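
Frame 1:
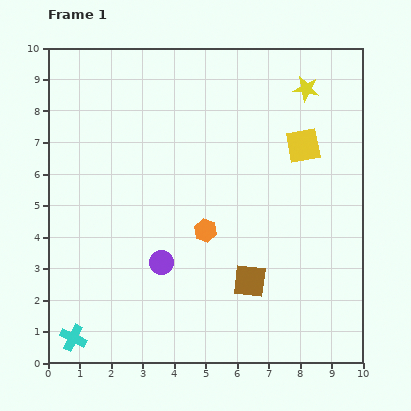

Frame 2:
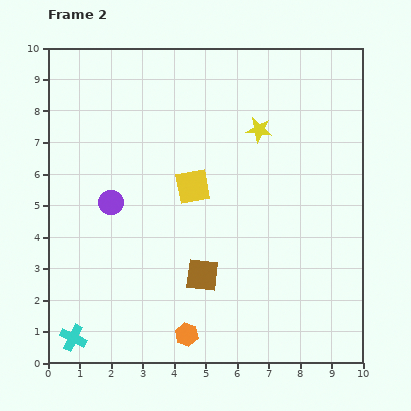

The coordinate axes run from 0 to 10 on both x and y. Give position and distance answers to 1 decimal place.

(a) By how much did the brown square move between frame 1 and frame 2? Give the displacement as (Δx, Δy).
(-1.5, 0.2)

The brown square was at (6.4, 2.6) in frame 1 and (4.9, 2.8) in frame 2.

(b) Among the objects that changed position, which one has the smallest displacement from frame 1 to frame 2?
the brown square

(moved 1.5)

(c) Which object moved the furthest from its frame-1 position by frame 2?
the yellow square

(moved 3.7; next 3.4)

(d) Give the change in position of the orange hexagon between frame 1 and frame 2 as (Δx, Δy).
(-0.6, -3.3)

The orange hexagon was at (5.0, 4.2) in frame 1 and (4.4, 0.9) in frame 2.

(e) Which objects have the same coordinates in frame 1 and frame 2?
the cyan cross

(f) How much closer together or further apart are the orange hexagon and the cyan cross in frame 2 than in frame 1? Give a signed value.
-1.8

Distance in frame 1: 5.4. Distance in frame 2: 3.6.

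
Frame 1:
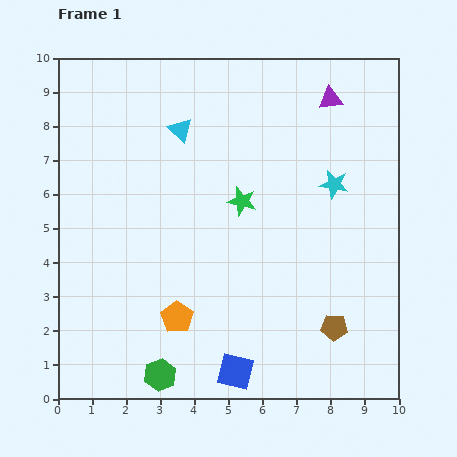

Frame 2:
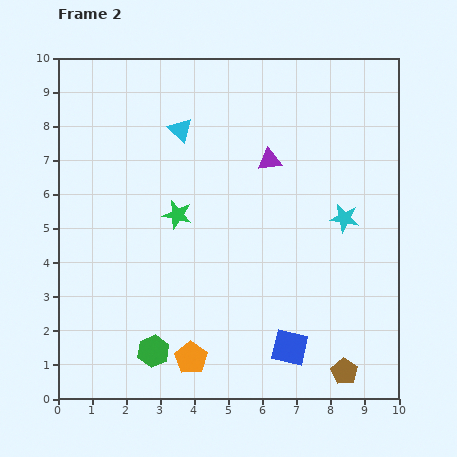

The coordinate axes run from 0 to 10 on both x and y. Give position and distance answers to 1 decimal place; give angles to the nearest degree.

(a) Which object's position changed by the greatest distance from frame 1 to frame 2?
the purple triangle

(moved 2.5; next 1.9)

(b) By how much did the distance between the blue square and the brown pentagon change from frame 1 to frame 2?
-1.5

Distance in frame 1: 3.2. Distance in frame 2: 1.7.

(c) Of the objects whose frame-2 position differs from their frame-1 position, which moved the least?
the green hexagon

(moved 0.7)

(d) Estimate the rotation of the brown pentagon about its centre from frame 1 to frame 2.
25° clockwise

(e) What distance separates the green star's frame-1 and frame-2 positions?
1.9

The green star moved from (5.4, 5.8) to (3.5, 5.4), a distance of √(1.9² + 0.4²) ≈ 1.9.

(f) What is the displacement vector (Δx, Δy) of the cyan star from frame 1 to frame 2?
(0.3, -1.0)

The cyan star was at (8.1, 6.3) in frame 1 and (8.4, 5.3) in frame 2.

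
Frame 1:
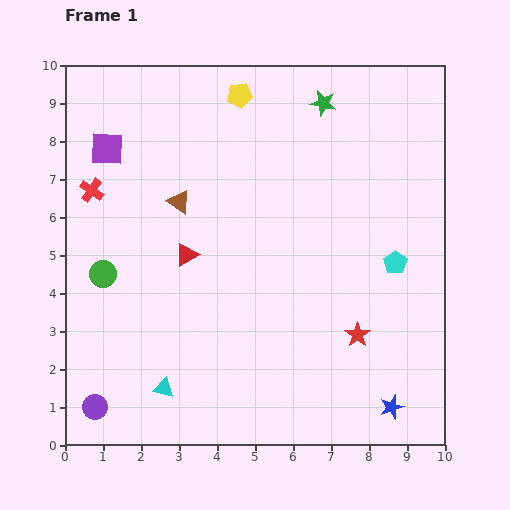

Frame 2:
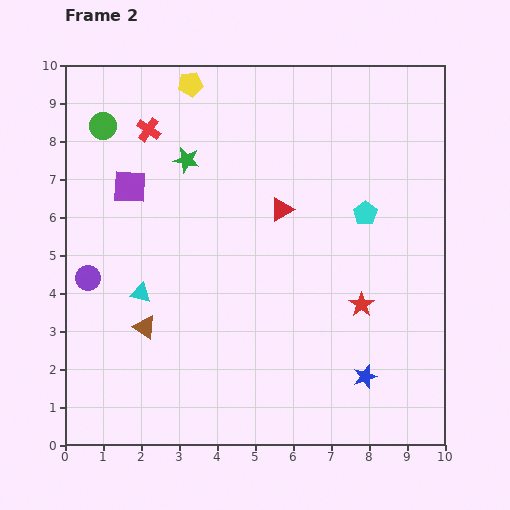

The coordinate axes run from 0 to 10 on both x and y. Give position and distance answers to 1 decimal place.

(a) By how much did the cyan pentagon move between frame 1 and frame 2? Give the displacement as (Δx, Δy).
(-0.8, 1.3)

The cyan pentagon was at (8.7, 4.8) in frame 1 and (7.9, 6.1) in frame 2.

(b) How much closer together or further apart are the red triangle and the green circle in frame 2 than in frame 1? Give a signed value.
+2.9

Distance in frame 1: 2.3. Distance in frame 2: 5.2.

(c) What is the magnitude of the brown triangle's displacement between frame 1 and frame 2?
3.4

The brown triangle moved from (3.0, 6.4) to (2.1, 3.1), a distance of √(0.9² + 3.3²) ≈ 3.4.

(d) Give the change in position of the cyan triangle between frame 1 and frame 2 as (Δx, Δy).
(-0.6, 2.5)

The cyan triangle was at (2.6, 1.5) in frame 1 and (2.0, 4.0) in frame 2.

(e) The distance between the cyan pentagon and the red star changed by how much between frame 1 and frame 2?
+0.3

Distance in frame 1: 2.1. Distance in frame 2: 2.4.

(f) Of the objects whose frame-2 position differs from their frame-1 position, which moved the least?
the red star

(moved 0.8)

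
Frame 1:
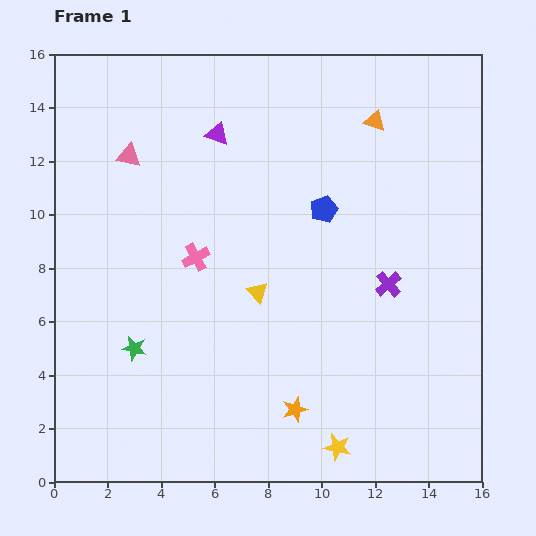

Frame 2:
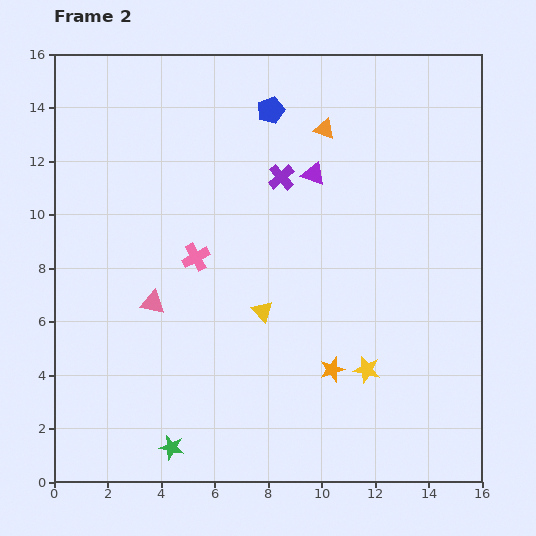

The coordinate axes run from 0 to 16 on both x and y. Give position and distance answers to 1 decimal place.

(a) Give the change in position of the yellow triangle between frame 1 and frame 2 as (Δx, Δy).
(0.2, -0.7)

The yellow triangle was at (7.6, 7.1) in frame 1 and (7.8, 6.4) in frame 2.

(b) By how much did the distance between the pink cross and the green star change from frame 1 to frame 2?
+3.1

Distance in frame 1: 4.1. Distance in frame 2: 7.2.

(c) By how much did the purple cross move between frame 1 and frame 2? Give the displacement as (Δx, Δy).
(-4.0, 4.0)

The purple cross was at (12.5, 7.4) in frame 1 and (8.5, 11.4) in frame 2.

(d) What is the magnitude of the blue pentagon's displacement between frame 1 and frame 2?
4.2

The blue pentagon moved from (10.1, 10.2) to (8.1, 13.9), a distance of √(2.0² + 3.7²) ≈ 4.2.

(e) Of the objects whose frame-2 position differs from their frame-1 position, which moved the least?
the yellow triangle

(moved 0.7)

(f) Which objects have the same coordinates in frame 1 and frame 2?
the pink cross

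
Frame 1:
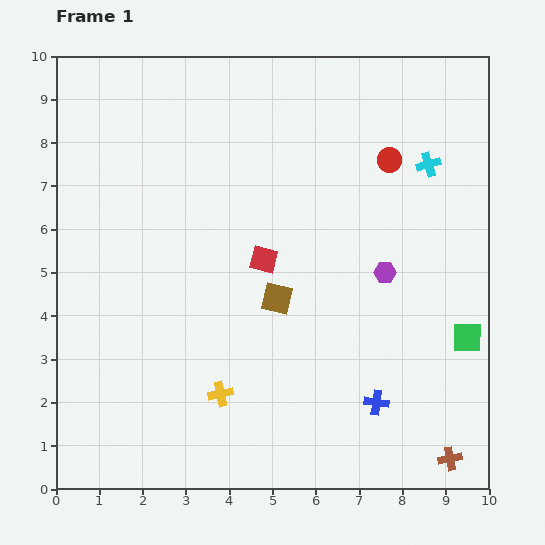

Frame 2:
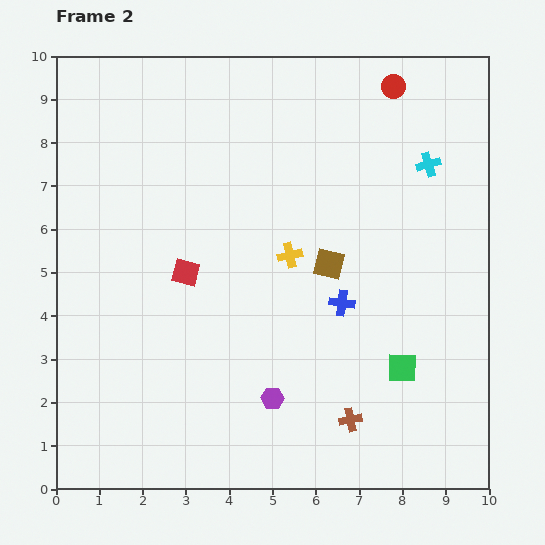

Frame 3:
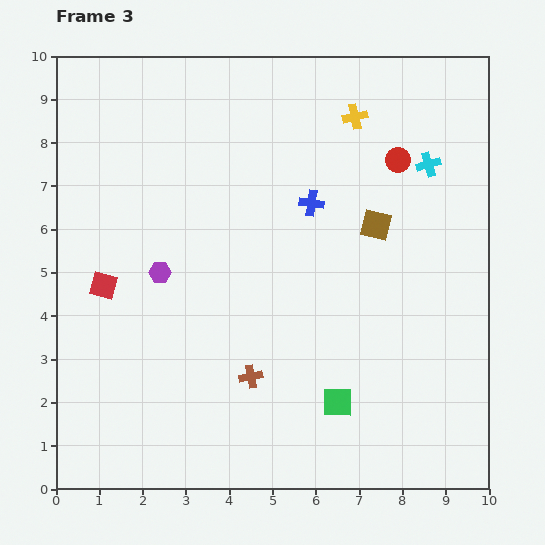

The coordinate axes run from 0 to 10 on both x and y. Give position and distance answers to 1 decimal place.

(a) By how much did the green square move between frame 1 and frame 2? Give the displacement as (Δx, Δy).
(-1.5, -0.7)

The green square was at (9.5, 3.5) in frame 1 and (8.0, 2.8) in frame 2.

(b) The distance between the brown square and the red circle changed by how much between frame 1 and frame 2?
+0.3

Distance in frame 1: 4.1. Distance in frame 2: 4.4.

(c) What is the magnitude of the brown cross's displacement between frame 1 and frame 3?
5.0

The brown cross moved from (9.1, 0.7) to (4.5, 2.6), a distance of √(4.6² + 1.9²) ≈ 5.0.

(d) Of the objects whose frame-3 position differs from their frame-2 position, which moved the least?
the brown square

(moved 1.4)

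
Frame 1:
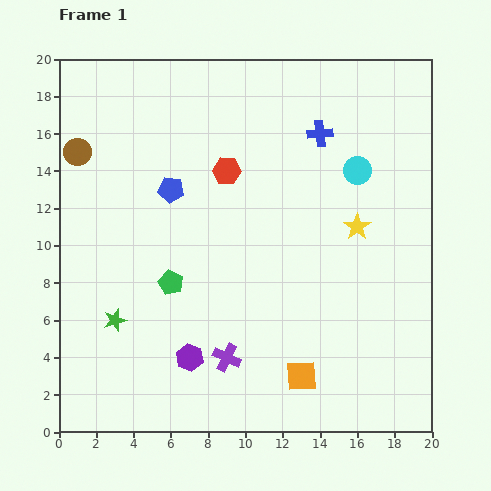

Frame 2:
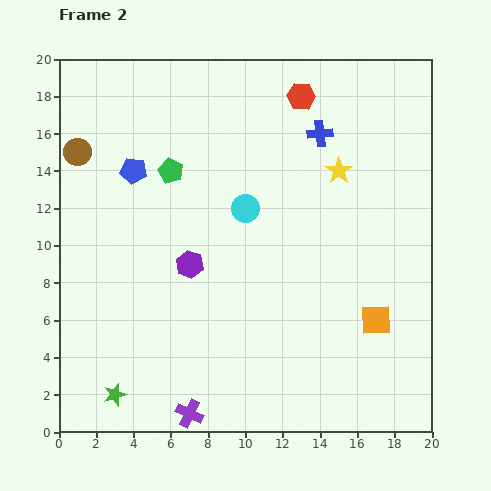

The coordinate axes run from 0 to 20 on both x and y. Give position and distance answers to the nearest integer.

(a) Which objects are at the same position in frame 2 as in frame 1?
the blue cross, the brown circle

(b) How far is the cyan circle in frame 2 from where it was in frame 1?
6

The cyan circle moved from (16, 14) to (10, 12), a distance of √(6² + 2²) ≈ 6.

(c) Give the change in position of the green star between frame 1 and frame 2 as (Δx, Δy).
(0, -4)

The green star was at (3, 6) in frame 1 and (3, 2) in frame 2.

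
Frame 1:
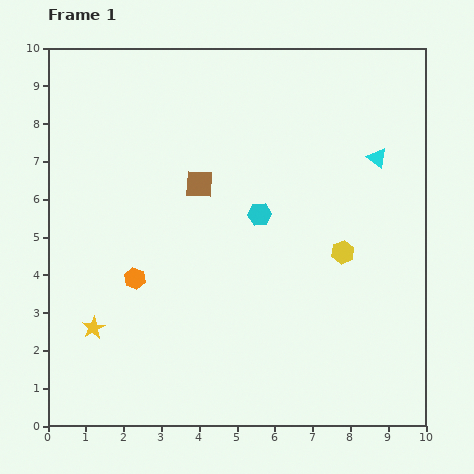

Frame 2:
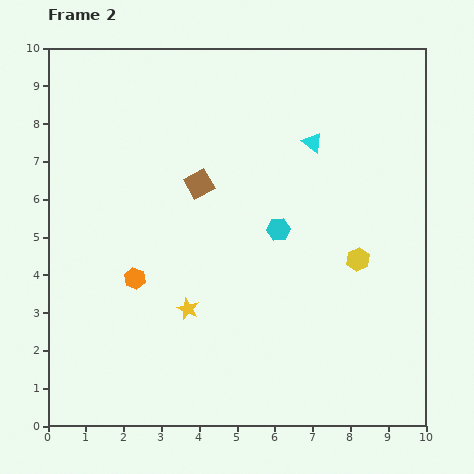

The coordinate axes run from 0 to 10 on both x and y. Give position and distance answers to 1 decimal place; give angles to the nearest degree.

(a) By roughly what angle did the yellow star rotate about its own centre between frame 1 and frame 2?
20° counter-clockwise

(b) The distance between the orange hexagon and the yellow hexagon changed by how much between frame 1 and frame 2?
+0.4

Distance in frame 1: 5.5. Distance in frame 2: 5.9.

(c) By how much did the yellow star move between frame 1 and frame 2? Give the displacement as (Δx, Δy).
(2.5, 0.5)

The yellow star was at (1.2, 2.6) in frame 1 and (3.7, 3.1) in frame 2.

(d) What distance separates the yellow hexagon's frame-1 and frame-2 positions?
0.4

The yellow hexagon moved from (7.8, 4.6) to (8.2, 4.4), a distance of √(0.4² + 0.2²) ≈ 0.4.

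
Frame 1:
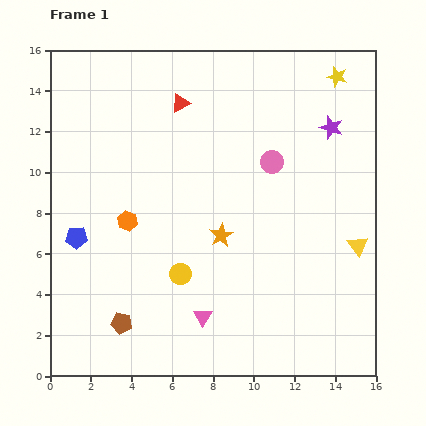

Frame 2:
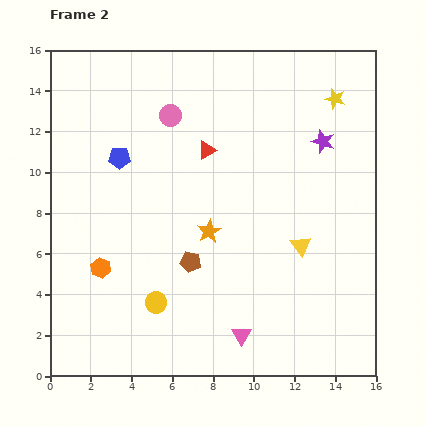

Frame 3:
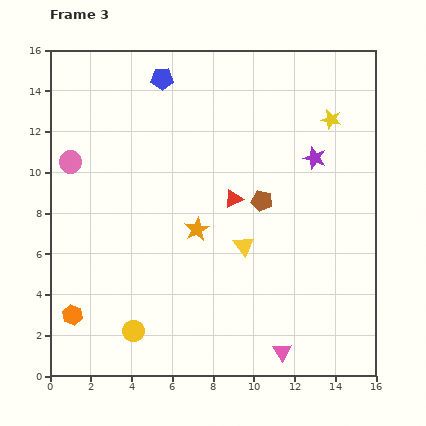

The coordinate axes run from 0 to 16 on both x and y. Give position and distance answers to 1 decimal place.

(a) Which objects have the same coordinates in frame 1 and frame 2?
none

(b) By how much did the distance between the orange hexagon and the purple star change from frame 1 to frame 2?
+1.5

Distance in frame 1: 11.0. Distance in frame 2: 12.5.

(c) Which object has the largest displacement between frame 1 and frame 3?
the pink circle

(moved 9.9; next 9.1)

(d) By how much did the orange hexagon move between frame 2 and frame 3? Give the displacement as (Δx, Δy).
(-1.4, -2.3)

The orange hexagon was at (2.5, 5.3) in frame 2 and (1.1, 3.0) in frame 3.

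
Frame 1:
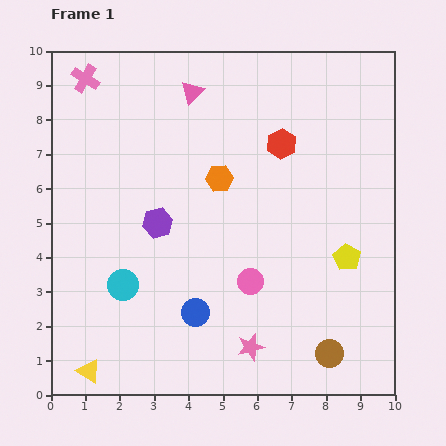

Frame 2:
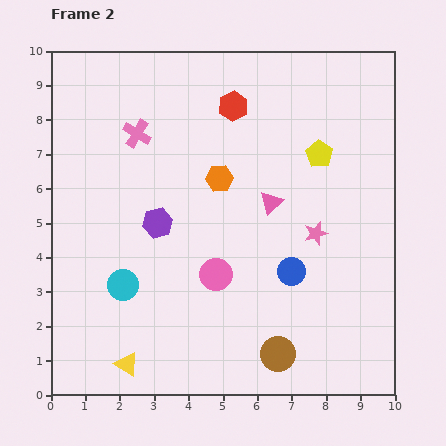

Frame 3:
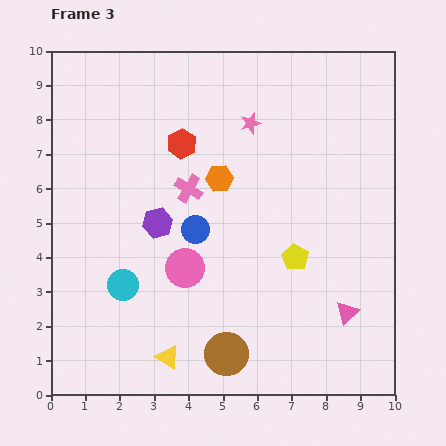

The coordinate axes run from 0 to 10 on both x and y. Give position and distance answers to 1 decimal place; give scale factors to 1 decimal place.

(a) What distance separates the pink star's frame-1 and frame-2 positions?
3.8

The pink star moved from (5.8, 1.4) to (7.7, 4.7), a distance of √(1.9² + 3.3²) ≈ 3.8.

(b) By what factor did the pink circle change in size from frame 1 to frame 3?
1.4×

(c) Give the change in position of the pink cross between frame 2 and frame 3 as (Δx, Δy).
(1.5, -1.6)

The pink cross was at (2.5, 7.6) in frame 2 and (4.0, 6.0) in frame 3.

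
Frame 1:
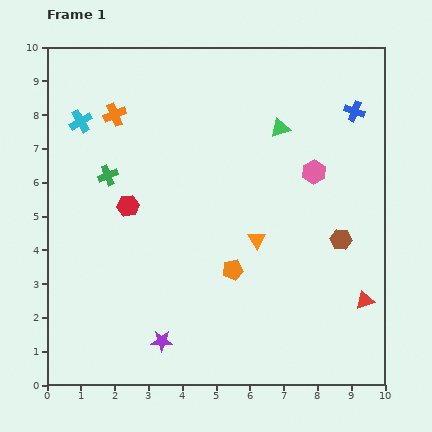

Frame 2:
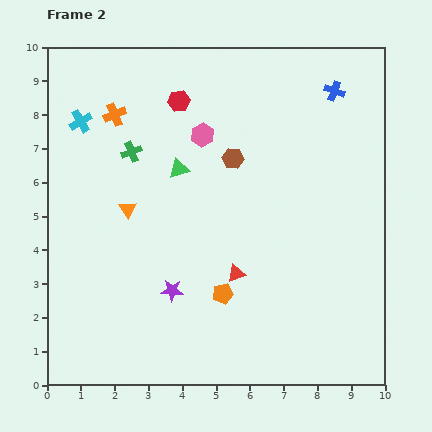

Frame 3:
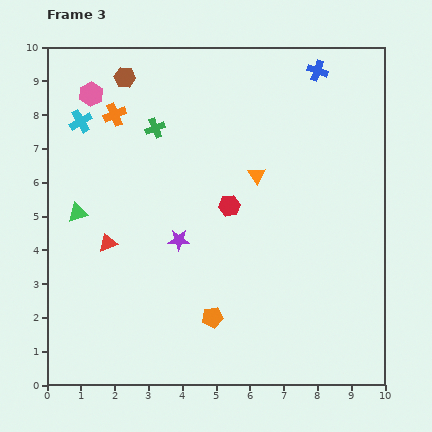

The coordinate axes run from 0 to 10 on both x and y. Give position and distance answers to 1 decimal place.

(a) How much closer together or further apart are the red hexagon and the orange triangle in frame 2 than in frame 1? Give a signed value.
-0.4

Distance in frame 1: 3.9. Distance in frame 2: 3.5.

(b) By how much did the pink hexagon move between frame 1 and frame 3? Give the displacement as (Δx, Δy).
(-6.6, 2.3)

The pink hexagon was at (7.9, 6.3) in frame 1 and (1.3, 8.6) in frame 3.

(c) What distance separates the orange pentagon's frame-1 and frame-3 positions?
1.5

The orange pentagon moved from (5.5, 3.4) to (4.9, 2.0), a distance of √(0.6² + 1.4²) ≈ 1.5.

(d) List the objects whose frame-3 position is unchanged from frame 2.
the orange cross, the cyan cross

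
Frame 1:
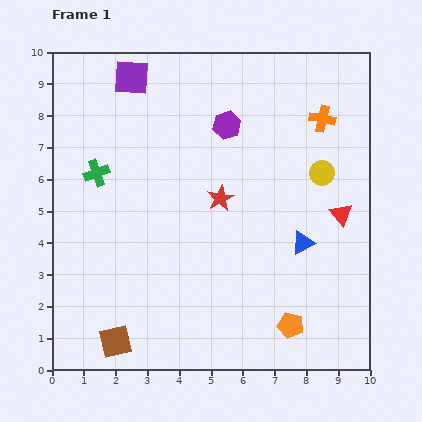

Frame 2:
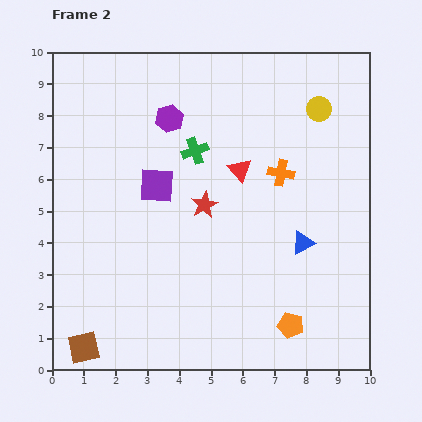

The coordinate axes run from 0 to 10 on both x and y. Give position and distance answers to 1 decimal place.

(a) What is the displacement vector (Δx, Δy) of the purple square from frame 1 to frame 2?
(0.8, -3.4)

The purple square was at (2.5, 9.2) in frame 1 and (3.3, 5.8) in frame 2.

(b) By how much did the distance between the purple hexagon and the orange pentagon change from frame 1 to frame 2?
+0.9

Distance in frame 1: 6.6. Distance in frame 2: 7.5.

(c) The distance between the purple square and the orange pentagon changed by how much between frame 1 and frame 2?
-3.2

Distance in frame 1: 9.3. Distance in frame 2: 6.1.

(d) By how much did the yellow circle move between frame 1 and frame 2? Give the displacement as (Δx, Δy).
(-0.1, 2.0)

The yellow circle was at (8.5, 6.2) in frame 1 and (8.4, 8.2) in frame 2.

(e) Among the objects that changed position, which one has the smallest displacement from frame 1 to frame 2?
the red star

(moved 0.5)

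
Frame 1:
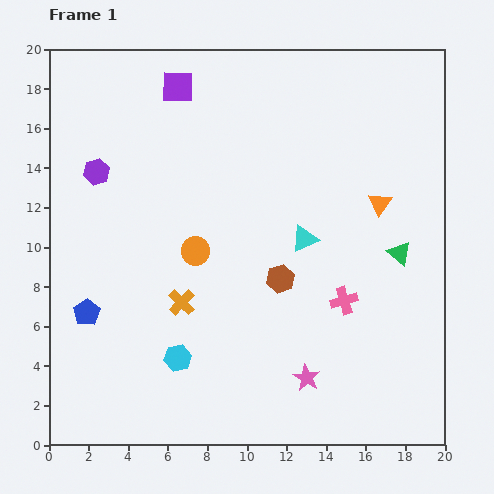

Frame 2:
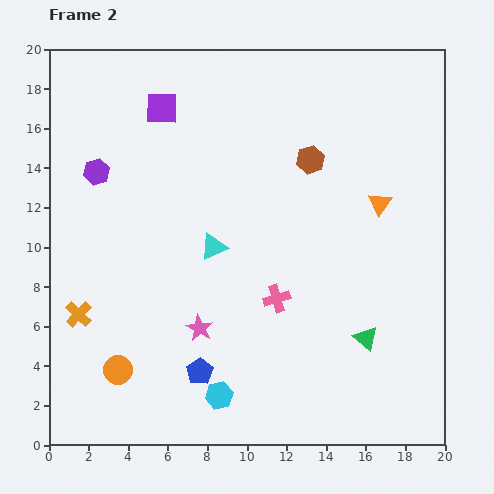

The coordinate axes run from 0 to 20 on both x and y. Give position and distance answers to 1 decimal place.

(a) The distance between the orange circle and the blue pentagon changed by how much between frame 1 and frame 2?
-2.2

Distance in frame 1: 6.3. Distance in frame 2: 4.1.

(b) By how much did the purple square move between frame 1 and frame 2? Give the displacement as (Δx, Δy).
(-0.8, -1.1)

The purple square was at (6.5, 18.1) in frame 1 and (5.7, 17.0) in frame 2.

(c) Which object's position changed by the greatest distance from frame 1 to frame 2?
the orange circle

(moved 7.2; next 6.4)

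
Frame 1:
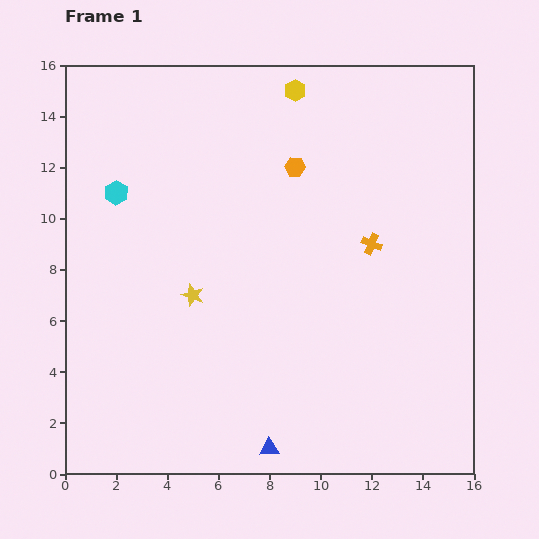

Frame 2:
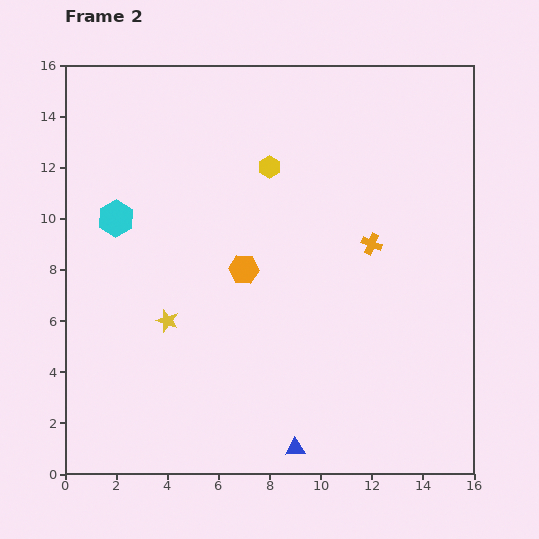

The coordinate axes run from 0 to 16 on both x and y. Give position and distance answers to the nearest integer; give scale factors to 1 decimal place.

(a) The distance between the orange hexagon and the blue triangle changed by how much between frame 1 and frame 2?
-4

Distance in frame 1: 11. Distance in frame 2: 7.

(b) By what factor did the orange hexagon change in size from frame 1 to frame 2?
1.5×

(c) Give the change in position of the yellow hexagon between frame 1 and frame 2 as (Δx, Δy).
(-1, -3)

The yellow hexagon was at (9, 15) in frame 1 and (8, 12) in frame 2.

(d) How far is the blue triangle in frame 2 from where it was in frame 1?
1

The blue triangle moved from (8, 1) to (9, 1), a distance of √(1² + 0²) ≈ 1.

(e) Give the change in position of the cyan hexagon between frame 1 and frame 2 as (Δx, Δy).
(0, -1)

The cyan hexagon was at (2, 11) in frame 1 and (2, 10) in frame 2.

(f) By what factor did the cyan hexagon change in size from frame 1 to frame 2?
1.5×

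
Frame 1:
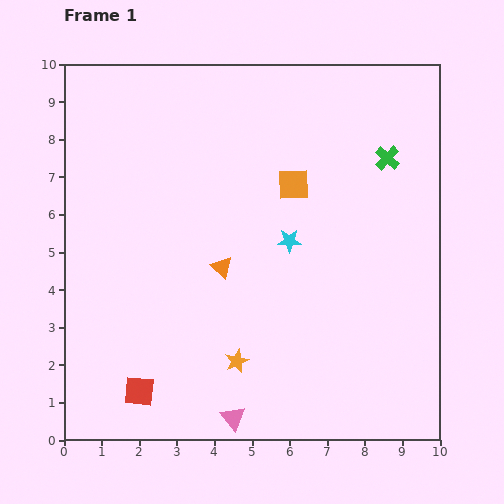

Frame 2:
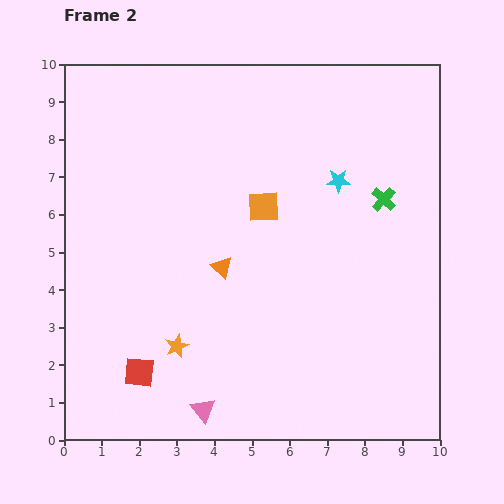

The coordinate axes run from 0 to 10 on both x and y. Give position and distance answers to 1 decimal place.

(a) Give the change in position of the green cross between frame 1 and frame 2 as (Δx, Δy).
(-0.1, -1.1)

The green cross was at (8.6, 7.5) in frame 1 and (8.5, 6.4) in frame 2.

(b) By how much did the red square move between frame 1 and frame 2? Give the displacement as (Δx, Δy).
(0.0, 0.5)

The red square was at (2.0, 1.3) in frame 1 and (2.0, 1.8) in frame 2.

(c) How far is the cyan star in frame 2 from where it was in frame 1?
2.1

The cyan star moved from (6.0, 5.3) to (7.3, 6.9), a distance of √(1.3² + 1.6²) ≈ 2.1.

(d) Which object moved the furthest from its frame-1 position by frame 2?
the cyan star

(moved 2.1; next 1.6)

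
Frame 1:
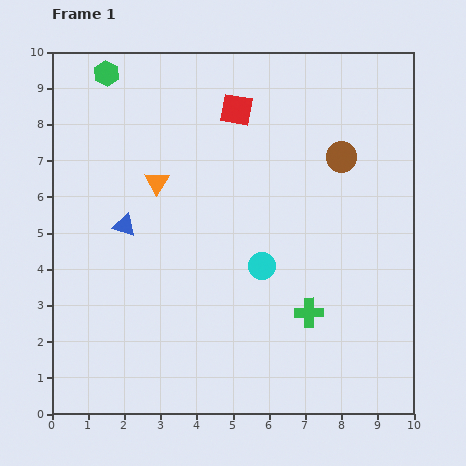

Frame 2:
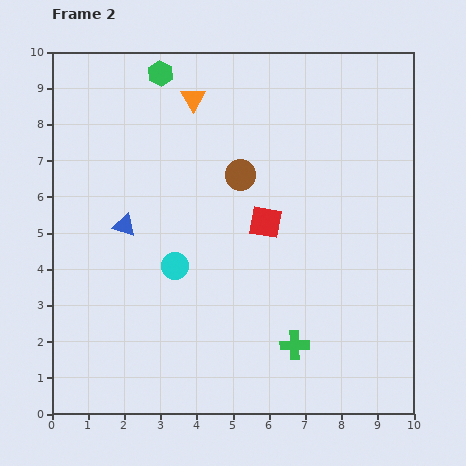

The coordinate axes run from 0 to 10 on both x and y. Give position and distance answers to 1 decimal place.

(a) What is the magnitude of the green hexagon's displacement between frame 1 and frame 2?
1.5

The green hexagon moved from (1.5, 9.4) to (3.0, 9.4), a distance of √(1.5² + 0.0²) ≈ 1.5.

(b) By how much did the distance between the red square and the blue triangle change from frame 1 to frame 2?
-0.6

Distance in frame 1: 4.5. Distance in frame 2: 3.9.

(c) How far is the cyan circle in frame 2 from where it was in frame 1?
2.4

The cyan circle moved from (5.8, 4.1) to (3.4, 4.1), a distance of √(2.4² + 0.0²) ≈ 2.4.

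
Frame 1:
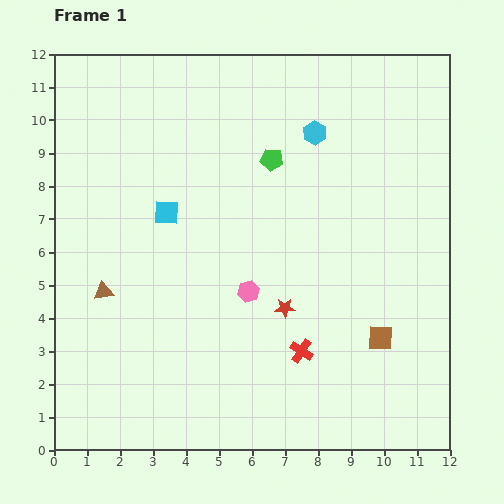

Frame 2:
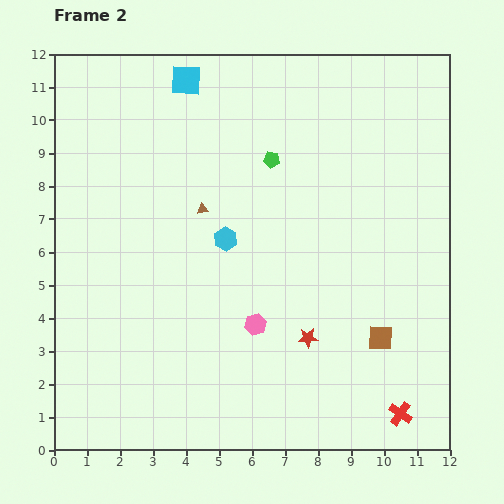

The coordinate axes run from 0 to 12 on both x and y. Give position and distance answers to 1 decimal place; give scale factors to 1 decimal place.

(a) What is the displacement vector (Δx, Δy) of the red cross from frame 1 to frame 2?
(3.0, -1.9)

The red cross was at (7.5, 3.0) in frame 1 and (10.5, 1.1) in frame 2.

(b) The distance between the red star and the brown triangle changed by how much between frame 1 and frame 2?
-0.5

Distance in frame 1: 5.5. Distance in frame 2: 5.0.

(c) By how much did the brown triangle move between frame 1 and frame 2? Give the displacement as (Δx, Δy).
(3.0, 2.5)

The brown triangle was at (1.5, 4.8) in frame 1 and (4.5, 7.3) in frame 2.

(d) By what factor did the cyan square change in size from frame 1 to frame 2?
1.3×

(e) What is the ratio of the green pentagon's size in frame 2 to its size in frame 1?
0.7×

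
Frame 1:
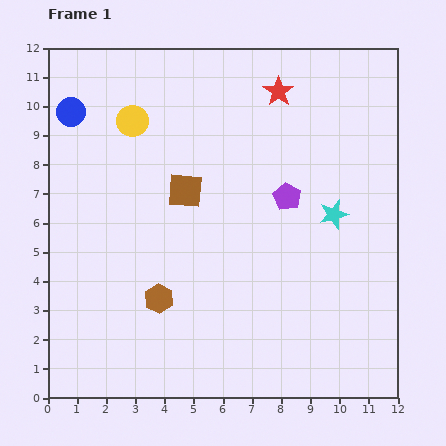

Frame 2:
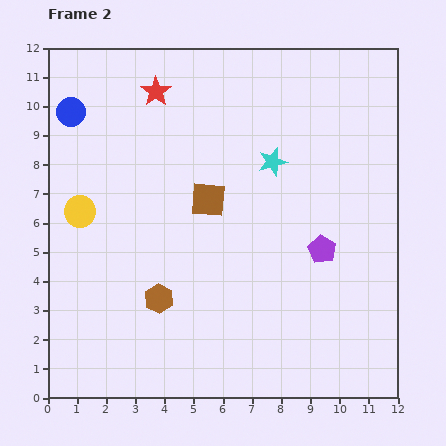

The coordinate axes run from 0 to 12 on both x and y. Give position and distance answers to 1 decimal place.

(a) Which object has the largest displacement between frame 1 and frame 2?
the red star

(moved 4.2; next 3.6)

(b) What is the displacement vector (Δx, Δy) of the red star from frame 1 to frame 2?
(-4.2, 0.0)

The red star was at (7.9, 10.5) in frame 1 and (3.7, 10.5) in frame 2.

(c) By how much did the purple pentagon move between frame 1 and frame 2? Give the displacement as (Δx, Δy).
(1.2, -1.8)

The purple pentagon was at (8.2, 6.9) in frame 1 and (9.4, 5.1) in frame 2.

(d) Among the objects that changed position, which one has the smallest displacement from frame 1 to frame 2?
the brown square

(moved 0.9)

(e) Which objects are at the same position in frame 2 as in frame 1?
the blue circle, the brown hexagon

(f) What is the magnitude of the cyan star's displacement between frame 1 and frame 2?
2.8

The cyan star moved from (9.8, 6.3) to (7.7, 8.1), a distance of √(2.1² + 1.8²) ≈ 2.8.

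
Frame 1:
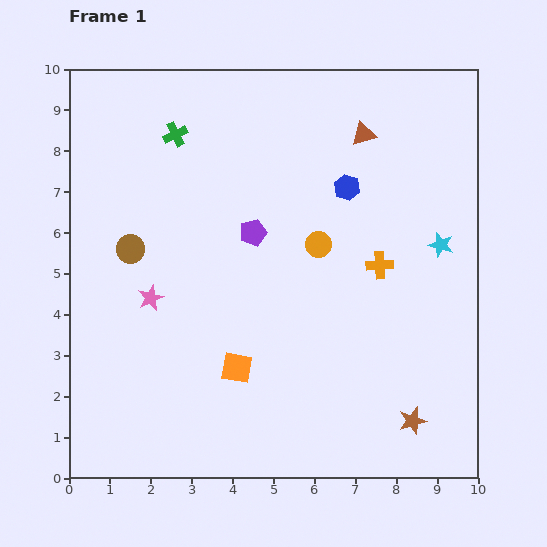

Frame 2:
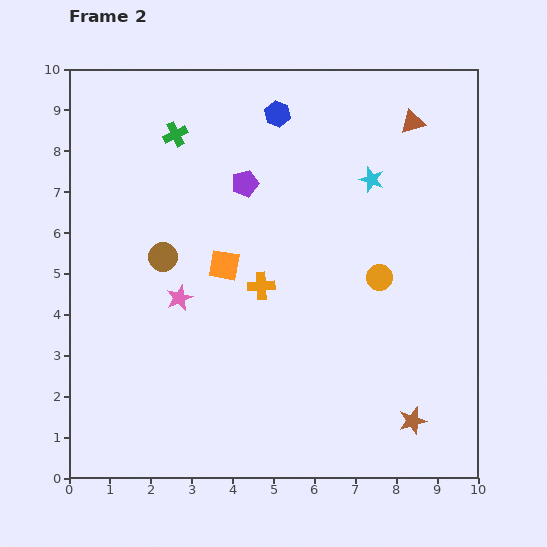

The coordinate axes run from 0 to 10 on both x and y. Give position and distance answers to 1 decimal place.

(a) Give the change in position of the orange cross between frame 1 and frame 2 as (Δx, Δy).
(-2.9, -0.5)

The orange cross was at (7.6, 5.2) in frame 1 and (4.7, 4.7) in frame 2.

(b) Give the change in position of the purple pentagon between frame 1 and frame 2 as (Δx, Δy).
(-0.2, 1.2)

The purple pentagon was at (4.5, 6.0) in frame 1 and (4.3, 7.2) in frame 2.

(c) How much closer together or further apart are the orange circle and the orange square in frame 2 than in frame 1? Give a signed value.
+0.2

Distance in frame 1: 3.6. Distance in frame 2: 3.8.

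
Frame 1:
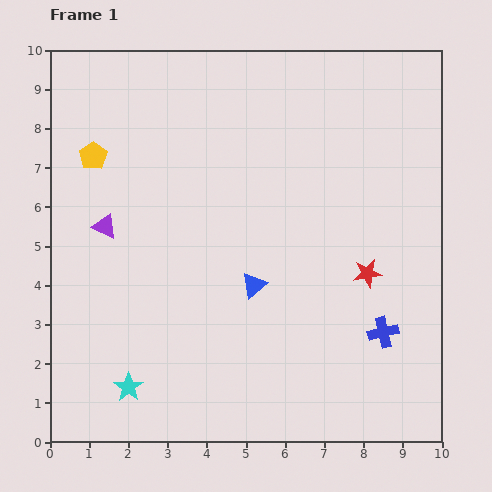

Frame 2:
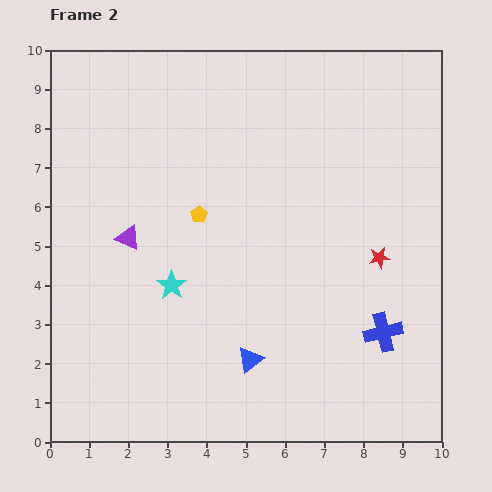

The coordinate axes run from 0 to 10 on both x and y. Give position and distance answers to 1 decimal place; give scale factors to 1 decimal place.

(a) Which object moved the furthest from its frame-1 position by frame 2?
the yellow pentagon

(moved 3.1; next 2.8)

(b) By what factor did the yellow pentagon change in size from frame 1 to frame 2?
0.6×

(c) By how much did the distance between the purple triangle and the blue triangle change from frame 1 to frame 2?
+0.3

Distance in frame 1: 4.1. Distance in frame 2: 4.4.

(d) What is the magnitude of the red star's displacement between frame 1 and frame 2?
0.5

The red star moved from (8.1, 4.3) to (8.4, 4.7), a distance of √(0.3² + 0.4²) ≈ 0.5.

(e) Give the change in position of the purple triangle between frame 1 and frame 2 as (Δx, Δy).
(0.6, -0.3)

The purple triangle was at (1.4, 5.5) in frame 1 and (2.0, 5.2) in frame 2.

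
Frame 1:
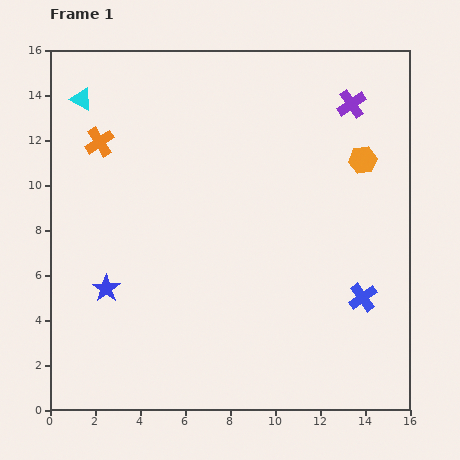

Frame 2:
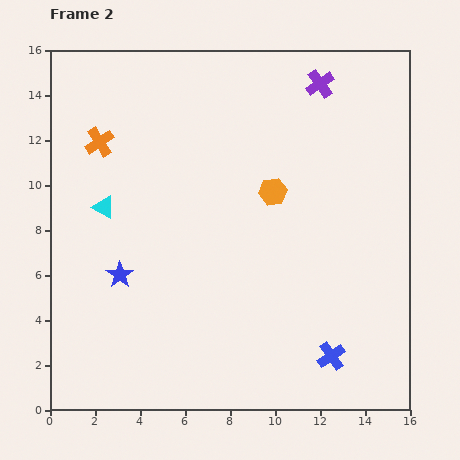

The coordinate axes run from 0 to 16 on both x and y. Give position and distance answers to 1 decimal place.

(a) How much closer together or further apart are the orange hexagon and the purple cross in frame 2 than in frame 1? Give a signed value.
+2.7

Distance in frame 1: 2.5. Distance in frame 2: 5.2.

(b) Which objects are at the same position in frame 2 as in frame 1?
the orange cross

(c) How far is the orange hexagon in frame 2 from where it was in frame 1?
4.2

The orange hexagon moved from (13.9, 11.1) to (9.9, 9.7), a distance of √(4.0² + 1.4²) ≈ 4.2.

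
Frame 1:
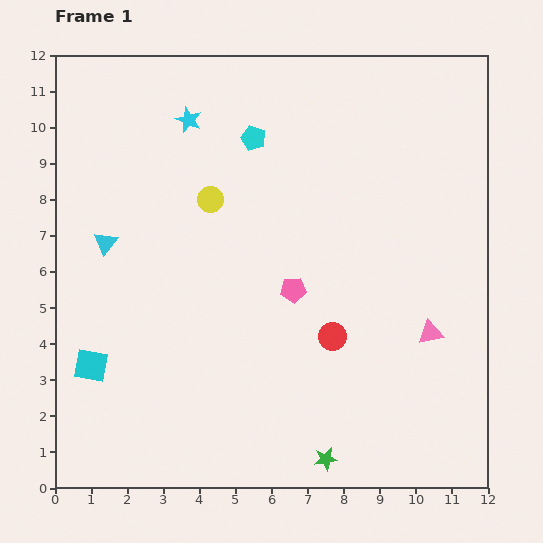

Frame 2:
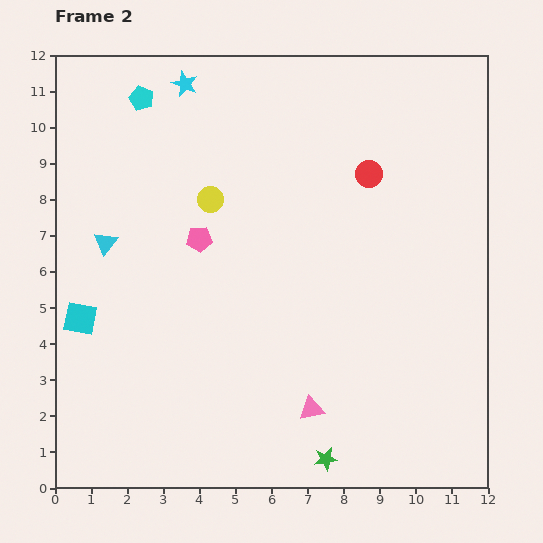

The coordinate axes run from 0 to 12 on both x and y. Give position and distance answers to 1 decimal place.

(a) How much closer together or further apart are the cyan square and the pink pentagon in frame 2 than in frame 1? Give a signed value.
-2.0

Distance in frame 1: 6.0. Distance in frame 2: 4.0.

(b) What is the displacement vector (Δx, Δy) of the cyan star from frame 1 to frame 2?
(-0.1, 1.0)

The cyan star was at (3.7, 10.2) in frame 1 and (3.6, 11.2) in frame 2.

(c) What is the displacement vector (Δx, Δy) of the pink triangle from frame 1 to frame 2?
(-3.3, -2.1)

The pink triangle was at (10.4, 4.3) in frame 1 and (7.1, 2.2) in frame 2.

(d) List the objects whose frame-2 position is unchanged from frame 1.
the cyan triangle, the green star, the yellow circle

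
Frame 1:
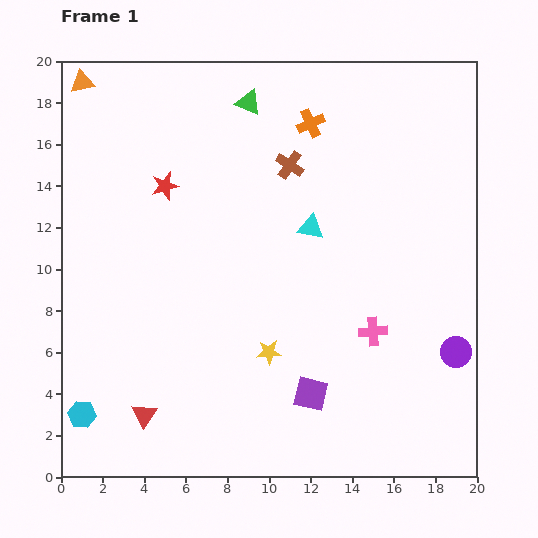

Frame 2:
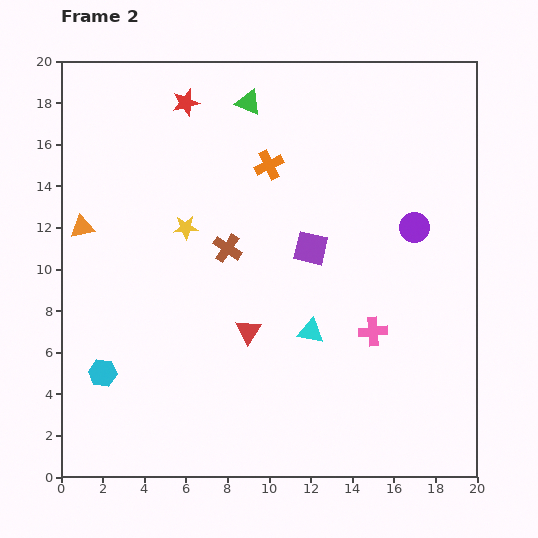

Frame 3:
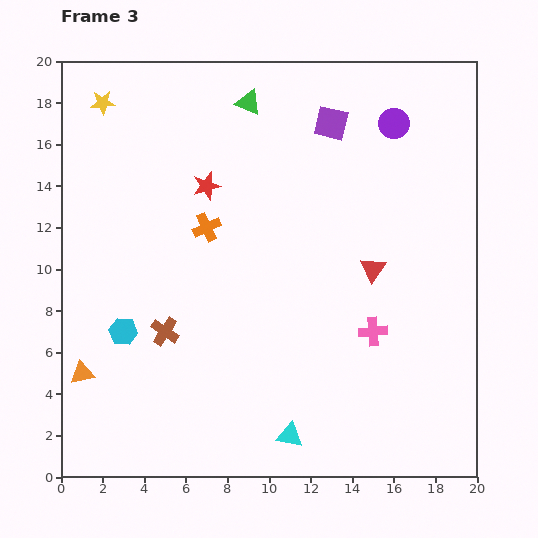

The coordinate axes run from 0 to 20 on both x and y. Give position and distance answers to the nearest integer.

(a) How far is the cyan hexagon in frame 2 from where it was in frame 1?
2

The cyan hexagon moved from (1, 3) to (2, 5), a distance of √(1² + 2²) ≈ 2.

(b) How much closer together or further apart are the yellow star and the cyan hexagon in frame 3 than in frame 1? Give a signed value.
+2

Distance in frame 1: 9. Distance in frame 3: 11.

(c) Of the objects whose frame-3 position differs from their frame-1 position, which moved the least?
the red star

(moved 2)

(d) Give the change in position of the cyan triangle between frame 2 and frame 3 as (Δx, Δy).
(-1, -5)

The cyan triangle was at (12, 7) in frame 2 and (11, 2) in frame 3.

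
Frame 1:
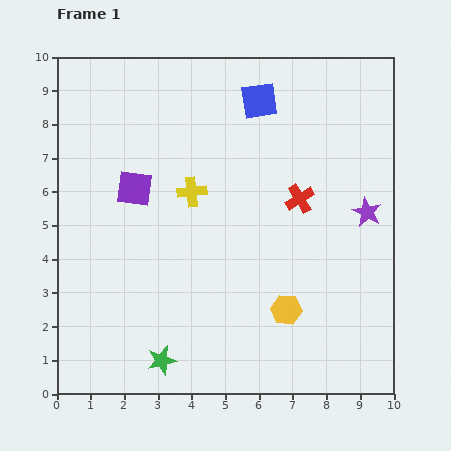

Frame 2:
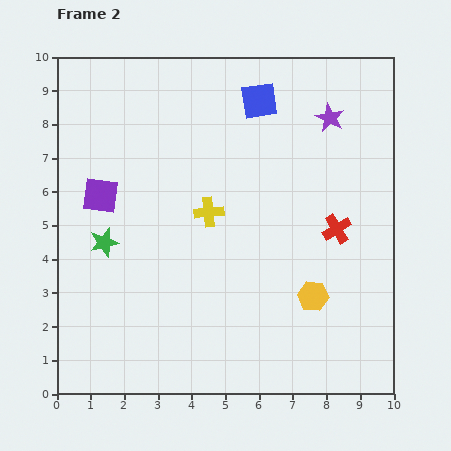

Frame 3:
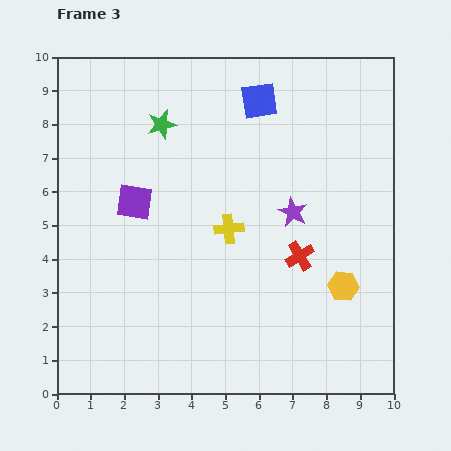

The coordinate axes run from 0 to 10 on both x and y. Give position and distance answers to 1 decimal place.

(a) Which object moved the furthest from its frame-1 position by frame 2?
the green star

(moved 3.9; next 3.0)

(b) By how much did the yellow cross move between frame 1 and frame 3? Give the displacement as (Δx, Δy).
(1.1, -1.1)

The yellow cross was at (4.0, 6.0) in frame 1 and (5.1, 4.9) in frame 3.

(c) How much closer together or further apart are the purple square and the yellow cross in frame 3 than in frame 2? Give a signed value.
-0.3

Distance in frame 2: 3.2. Distance in frame 3: 2.9.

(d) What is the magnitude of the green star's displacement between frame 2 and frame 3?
3.9

The green star moved from (1.4, 4.5) to (3.1, 8.0), a distance of √(1.7² + 3.5²) ≈ 3.9.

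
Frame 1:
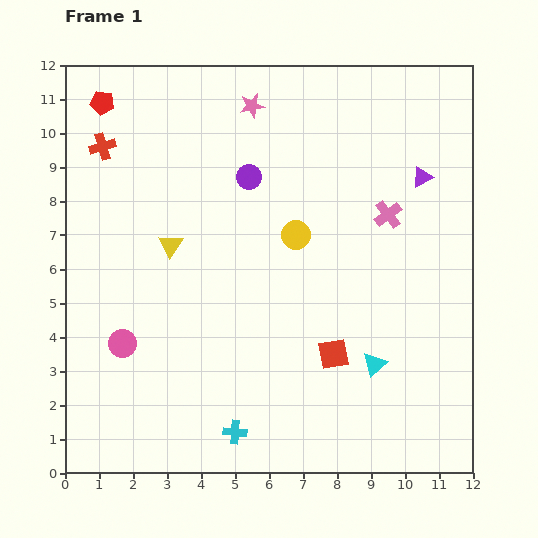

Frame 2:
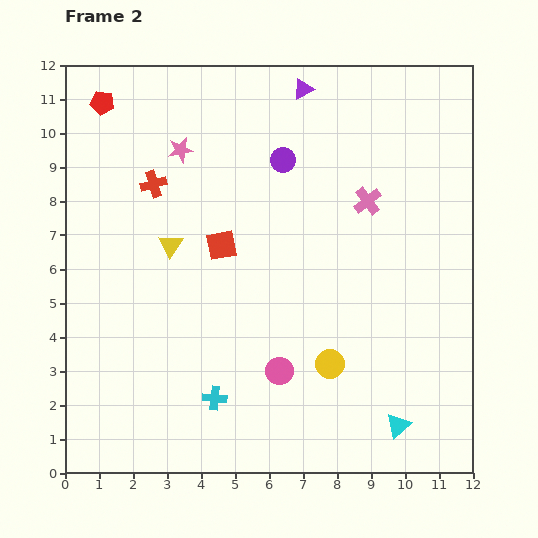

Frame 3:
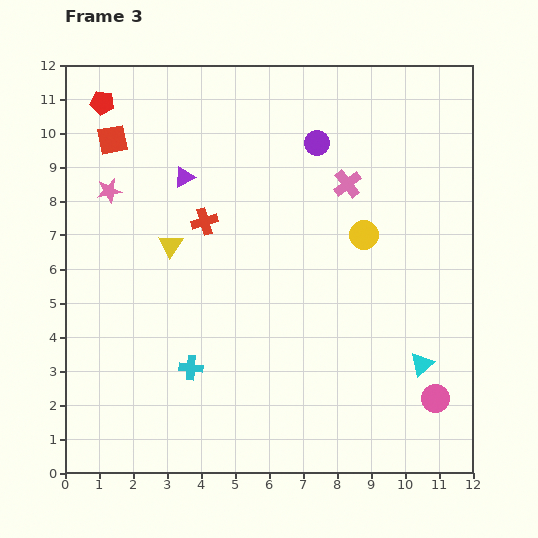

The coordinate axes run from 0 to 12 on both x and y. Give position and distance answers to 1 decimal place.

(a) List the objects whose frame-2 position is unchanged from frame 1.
the yellow triangle, the red pentagon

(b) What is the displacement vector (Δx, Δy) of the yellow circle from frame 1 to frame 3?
(2.0, 0.0)

The yellow circle was at (6.8, 7.0) in frame 1 and (8.8, 7.0) in frame 3.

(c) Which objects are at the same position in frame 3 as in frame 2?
the yellow triangle, the red pentagon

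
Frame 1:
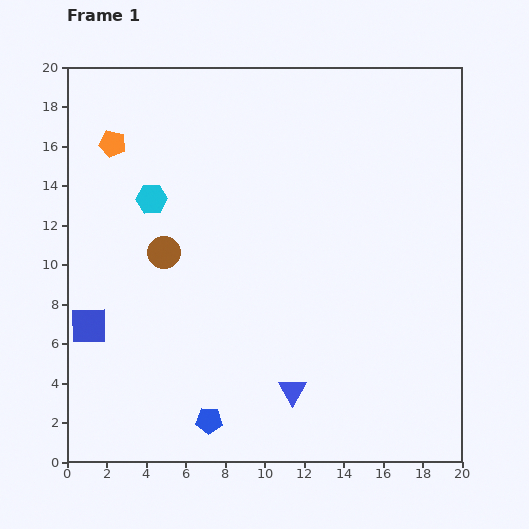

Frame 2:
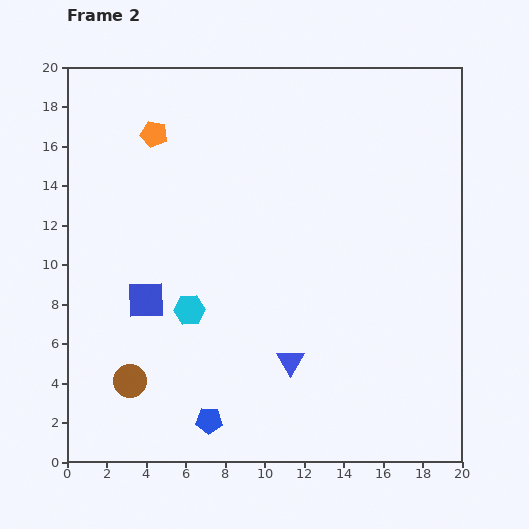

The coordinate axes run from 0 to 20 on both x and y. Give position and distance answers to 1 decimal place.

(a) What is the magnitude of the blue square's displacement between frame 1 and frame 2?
3.2

The blue square moved from (1.1, 6.9) to (4.0, 8.2), a distance of √(2.9² + 1.3²) ≈ 3.2.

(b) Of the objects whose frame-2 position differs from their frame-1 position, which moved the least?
the blue triangle

(moved 1.5)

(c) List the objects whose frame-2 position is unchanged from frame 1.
the blue pentagon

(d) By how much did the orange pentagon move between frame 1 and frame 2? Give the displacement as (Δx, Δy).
(2.1, 0.5)

The orange pentagon was at (2.3, 16.1) in frame 1 and (4.4, 16.6) in frame 2.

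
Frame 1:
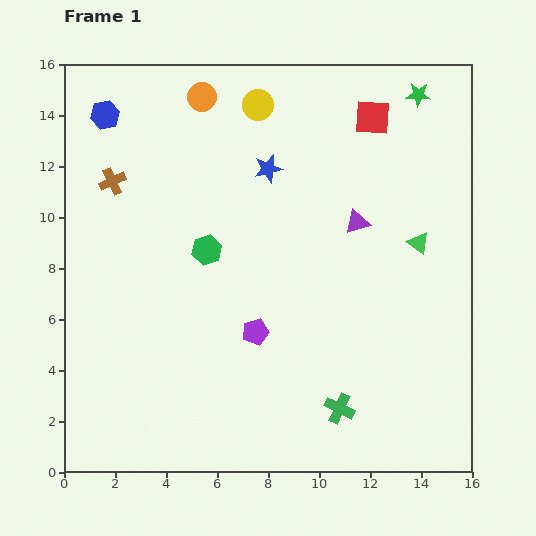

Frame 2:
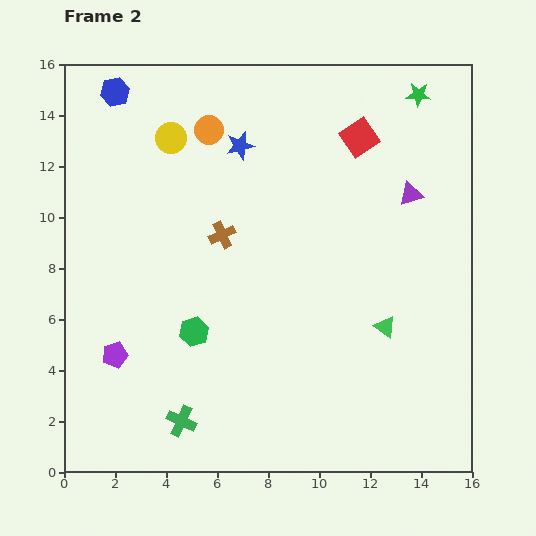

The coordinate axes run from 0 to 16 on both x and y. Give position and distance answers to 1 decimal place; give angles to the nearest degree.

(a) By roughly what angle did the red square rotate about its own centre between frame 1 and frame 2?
37° counter-clockwise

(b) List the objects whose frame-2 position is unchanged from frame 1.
the green star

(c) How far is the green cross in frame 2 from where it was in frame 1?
6.2

The green cross moved from (10.8, 2.5) to (4.6, 2.0), a distance of √(6.2² + 0.5²) ≈ 6.2.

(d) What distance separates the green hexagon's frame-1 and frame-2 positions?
3.2

The green hexagon moved from (5.6, 8.7) to (5.1, 5.5), a distance of √(0.5² + 3.2²) ≈ 3.2.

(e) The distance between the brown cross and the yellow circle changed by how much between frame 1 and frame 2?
-2.1

Distance in frame 1: 6.4. Distance in frame 2: 4.3.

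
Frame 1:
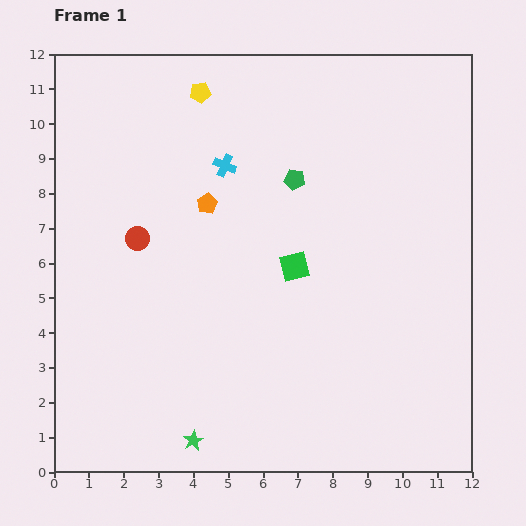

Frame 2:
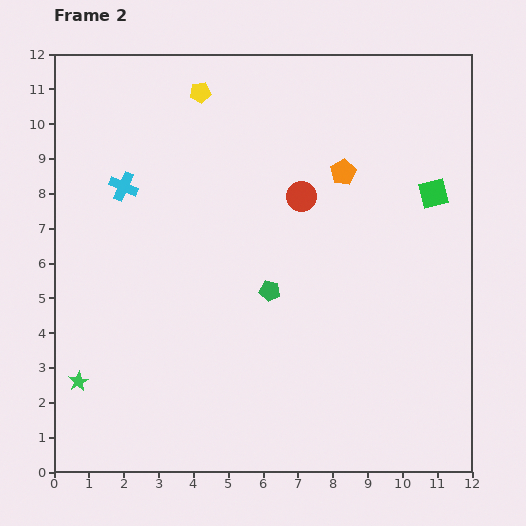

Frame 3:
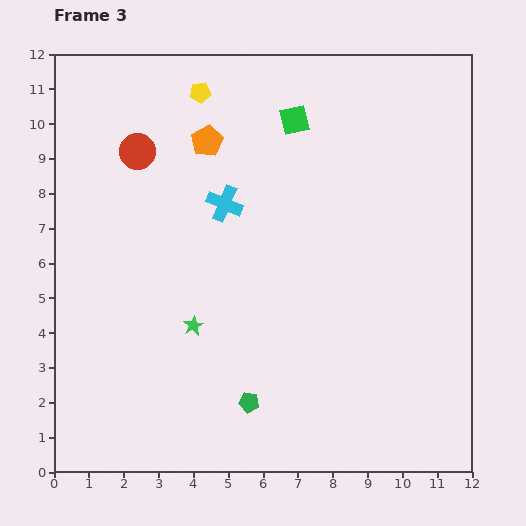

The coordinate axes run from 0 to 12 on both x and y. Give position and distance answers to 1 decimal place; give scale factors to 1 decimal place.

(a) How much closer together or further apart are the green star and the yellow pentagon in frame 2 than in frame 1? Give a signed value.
-1.0

Distance in frame 1: 10.0. Distance in frame 2: 9.0.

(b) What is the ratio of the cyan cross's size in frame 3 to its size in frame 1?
1.6×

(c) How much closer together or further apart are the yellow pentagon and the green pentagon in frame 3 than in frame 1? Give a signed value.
+5.3

Distance in frame 1: 3.7. Distance in frame 3: 9.0.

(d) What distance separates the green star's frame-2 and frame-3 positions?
3.7

The green star moved from (0.7, 2.6) to (4.0, 4.2), a distance of √(3.3² + 1.6²) ≈ 3.7.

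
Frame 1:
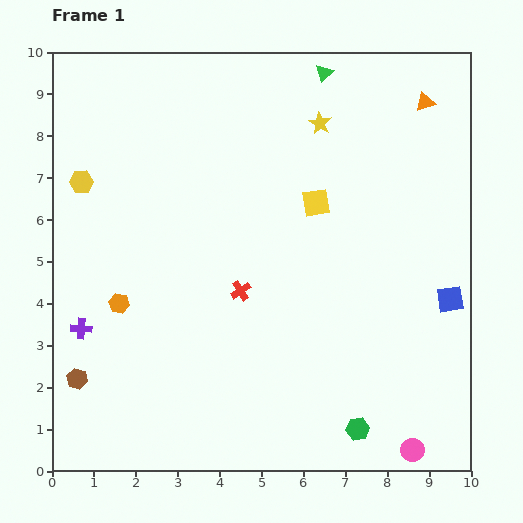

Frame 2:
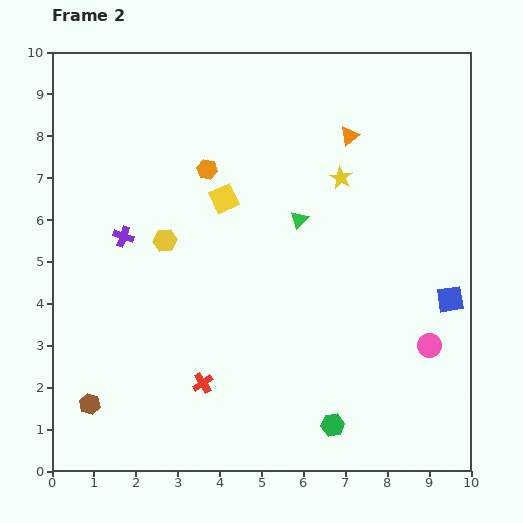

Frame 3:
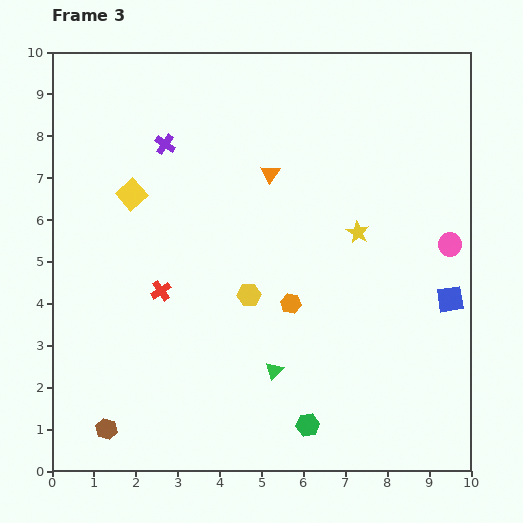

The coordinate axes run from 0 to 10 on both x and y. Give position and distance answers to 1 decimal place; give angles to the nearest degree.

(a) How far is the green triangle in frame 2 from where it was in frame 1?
3.6

The green triangle moved from (6.5, 9.5) to (5.9, 6.0), a distance of √(0.6² + 3.5²) ≈ 3.6.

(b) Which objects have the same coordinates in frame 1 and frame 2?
the blue square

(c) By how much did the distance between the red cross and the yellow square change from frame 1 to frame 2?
+1.6

Distance in frame 1: 2.8. Distance in frame 2: 4.4.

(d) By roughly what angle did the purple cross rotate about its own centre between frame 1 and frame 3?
30° clockwise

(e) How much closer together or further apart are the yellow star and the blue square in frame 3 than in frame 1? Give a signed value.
-2.5

Distance in frame 1: 5.2. Distance in frame 3: 2.7.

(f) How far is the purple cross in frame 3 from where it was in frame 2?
2.4

The purple cross moved from (1.7, 5.6) to (2.7, 7.8), a distance of √(1.0² + 2.2²) ≈ 2.4.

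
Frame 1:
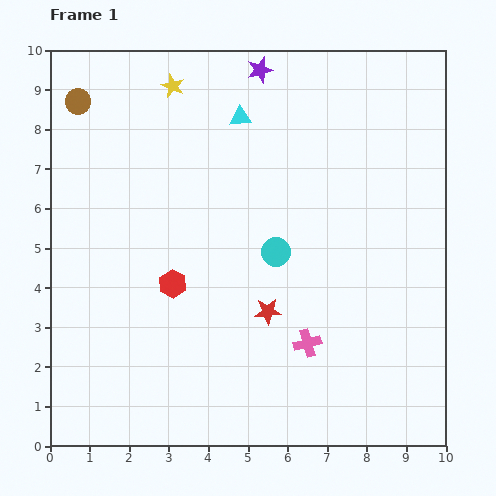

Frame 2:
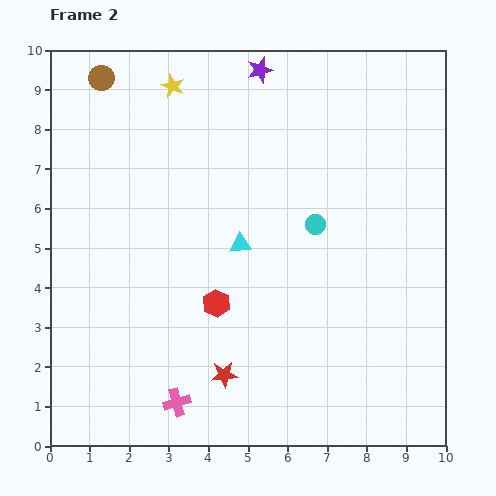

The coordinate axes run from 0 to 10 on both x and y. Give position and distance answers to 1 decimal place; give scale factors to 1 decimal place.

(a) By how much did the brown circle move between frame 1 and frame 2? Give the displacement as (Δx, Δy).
(0.6, 0.6)

The brown circle was at (0.7, 8.7) in frame 1 and (1.3, 9.3) in frame 2.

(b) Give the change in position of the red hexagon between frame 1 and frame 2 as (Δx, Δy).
(1.1, -0.5)

The red hexagon was at (3.1, 4.1) in frame 1 and (4.2, 3.6) in frame 2.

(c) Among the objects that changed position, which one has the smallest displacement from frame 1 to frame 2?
the brown circle

(moved 0.8)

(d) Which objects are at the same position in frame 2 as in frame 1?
the yellow star, the purple star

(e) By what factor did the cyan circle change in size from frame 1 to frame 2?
0.7×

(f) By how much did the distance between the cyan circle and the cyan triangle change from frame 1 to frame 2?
-1.5

Distance in frame 1: 3.5. Distance in frame 2: 2.0.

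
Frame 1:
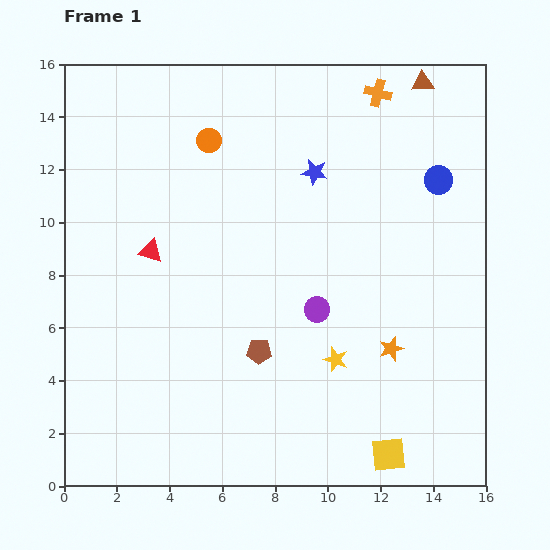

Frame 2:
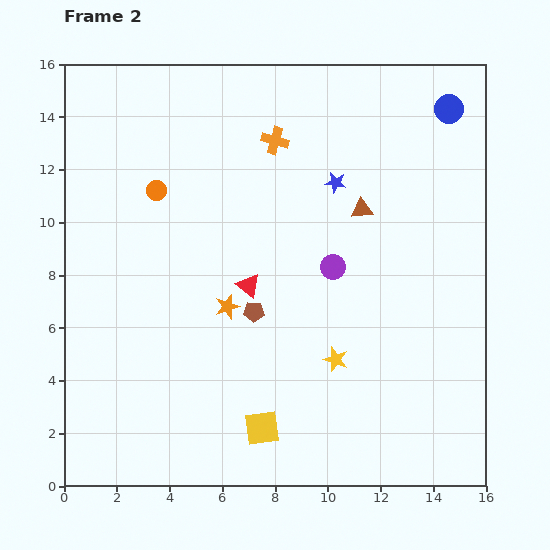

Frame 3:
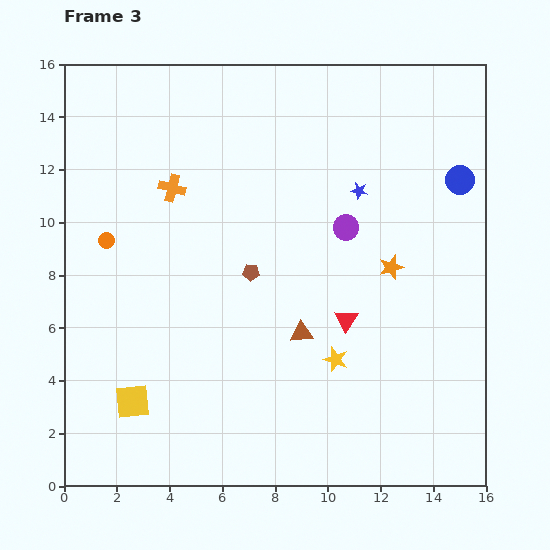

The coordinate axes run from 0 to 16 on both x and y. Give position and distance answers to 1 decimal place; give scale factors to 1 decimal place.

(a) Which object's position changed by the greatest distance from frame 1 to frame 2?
the orange star

(moved 6.4; next 5.3)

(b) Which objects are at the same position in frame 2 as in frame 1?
the yellow star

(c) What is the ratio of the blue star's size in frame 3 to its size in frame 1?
0.6×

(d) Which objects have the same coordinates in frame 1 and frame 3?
the yellow star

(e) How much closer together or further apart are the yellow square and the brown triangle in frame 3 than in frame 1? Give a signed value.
-7.3

Distance in frame 1: 14.2. Distance in frame 3: 6.9.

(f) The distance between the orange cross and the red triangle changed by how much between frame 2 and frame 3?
+2.7

Distance in frame 2: 5.6. Distance in frame 3: 8.3.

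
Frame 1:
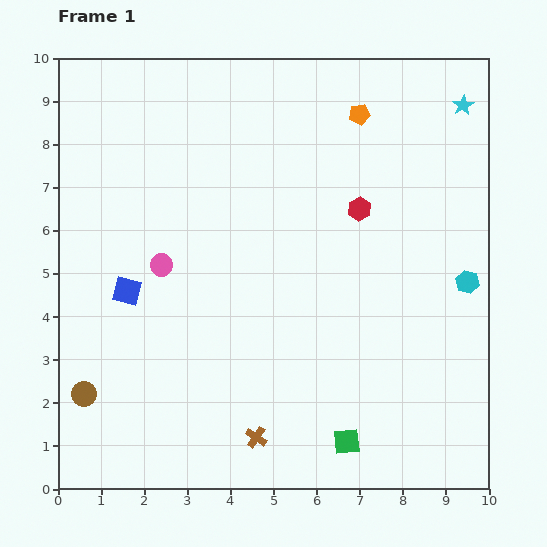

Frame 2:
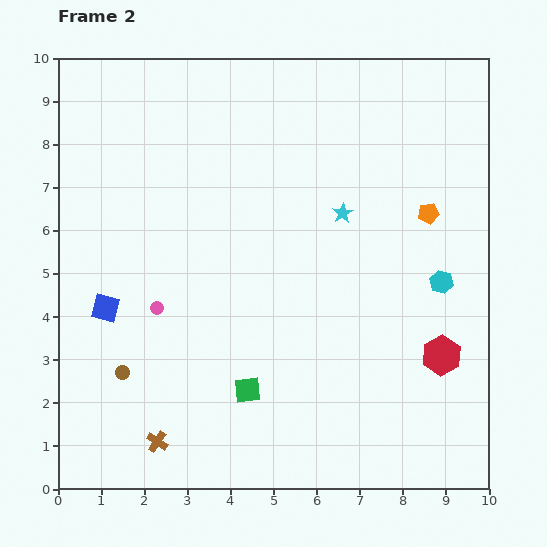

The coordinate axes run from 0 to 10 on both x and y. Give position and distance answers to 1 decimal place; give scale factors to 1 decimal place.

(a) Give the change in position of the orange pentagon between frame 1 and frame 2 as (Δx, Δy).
(1.6, -2.3)

The orange pentagon was at (7.0, 8.7) in frame 1 and (8.6, 6.4) in frame 2.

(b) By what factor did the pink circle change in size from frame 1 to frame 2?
0.6×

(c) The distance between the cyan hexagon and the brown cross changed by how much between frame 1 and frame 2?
+1.5

Distance in frame 1: 6.1. Distance in frame 2: 7.6.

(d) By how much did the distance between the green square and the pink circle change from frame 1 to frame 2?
-3.1

Distance in frame 1: 5.9. Distance in frame 2: 2.8.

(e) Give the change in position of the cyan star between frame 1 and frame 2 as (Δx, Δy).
(-2.8, -2.5)

The cyan star was at (9.4, 8.9) in frame 1 and (6.6, 6.4) in frame 2.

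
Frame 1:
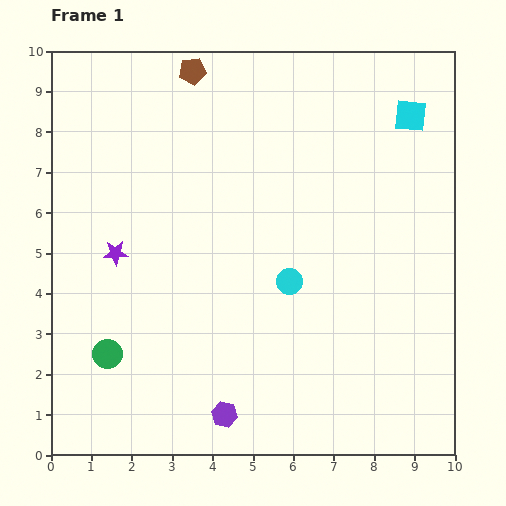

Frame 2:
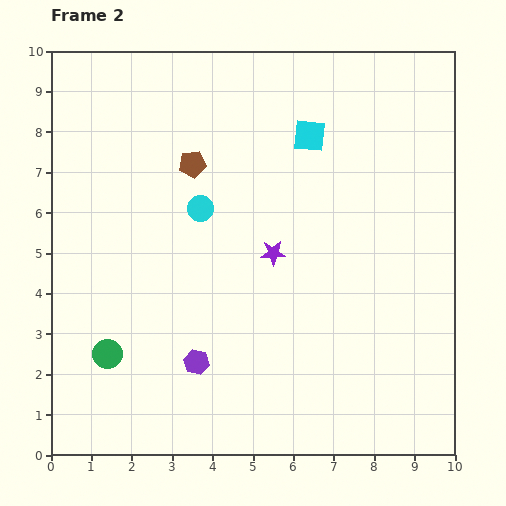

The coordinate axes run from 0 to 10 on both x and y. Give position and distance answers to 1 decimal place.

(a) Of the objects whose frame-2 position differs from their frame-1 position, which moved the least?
the purple hexagon

(moved 1.5)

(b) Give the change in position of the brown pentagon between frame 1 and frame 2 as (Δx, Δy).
(0.0, -2.3)

The brown pentagon was at (3.5, 9.5) in frame 1 and (3.5, 7.2) in frame 2.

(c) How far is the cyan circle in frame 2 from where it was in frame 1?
2.8

The cyan circle moved from (5.9, 4.3) to (3.7, 6.1), a distance of √(2.2² + 1.8²) ≈ 2.8.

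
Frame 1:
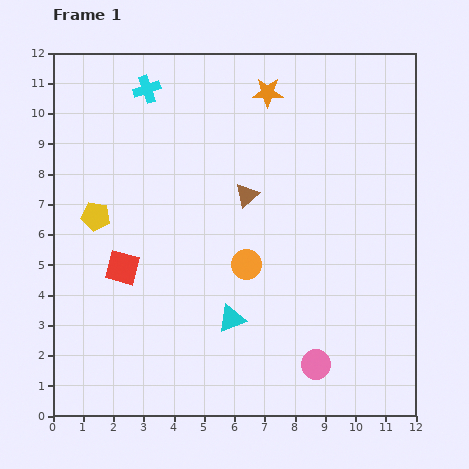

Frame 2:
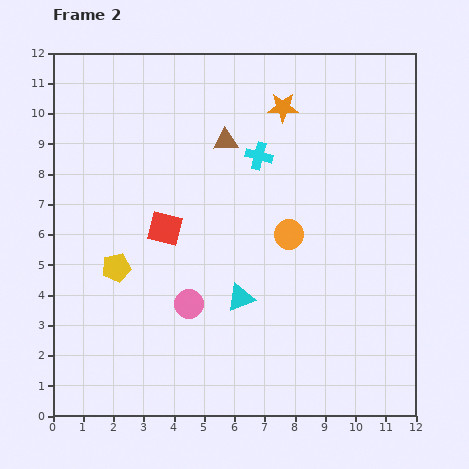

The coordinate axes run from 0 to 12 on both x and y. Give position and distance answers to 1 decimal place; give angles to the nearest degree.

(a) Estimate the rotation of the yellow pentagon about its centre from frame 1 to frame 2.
21° counter-clockwise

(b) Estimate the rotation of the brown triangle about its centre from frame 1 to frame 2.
39° clockwise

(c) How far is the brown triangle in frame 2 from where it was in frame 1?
1.9

The brown triangle moved from (6.4, 7.3) to (5.7, 9.1), a distance of √(0.7² + 1.8²) ≈ 1.9.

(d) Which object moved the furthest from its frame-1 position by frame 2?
the pink circle

(moved 4.7; next 4.3)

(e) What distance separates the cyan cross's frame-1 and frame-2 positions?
4.3

The cyan cross moved from (3.1, 10.8) to (6.8, 8.6), a distance of √(3.7² + 2.2²) ≈ 4.3.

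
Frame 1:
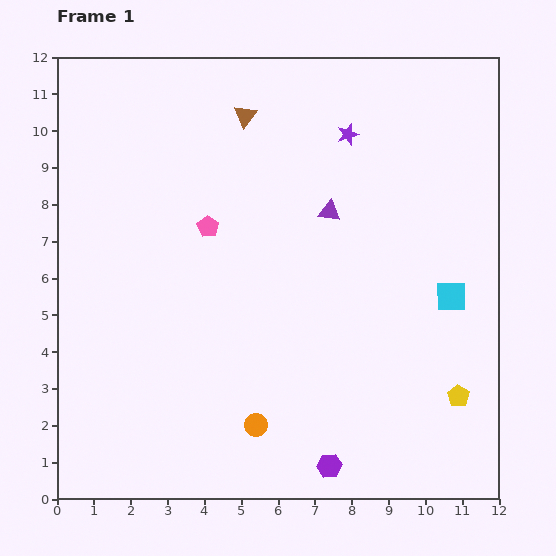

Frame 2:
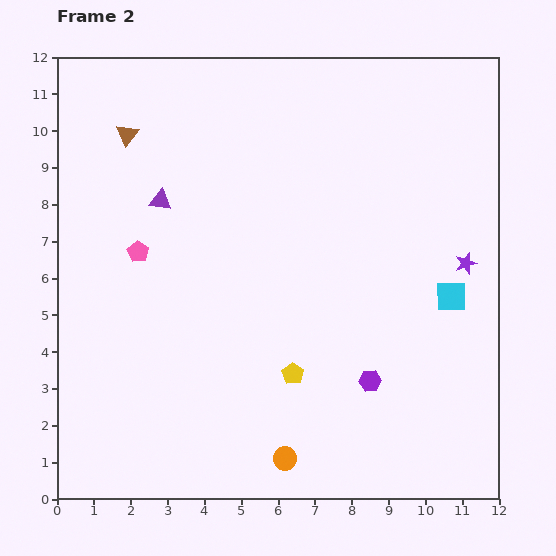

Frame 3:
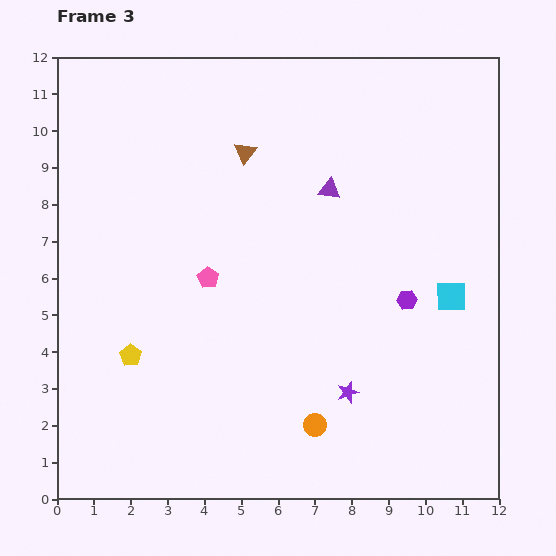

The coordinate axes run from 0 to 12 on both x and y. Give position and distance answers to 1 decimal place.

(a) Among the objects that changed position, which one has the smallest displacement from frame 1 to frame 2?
the orange circle

(moved 1.2)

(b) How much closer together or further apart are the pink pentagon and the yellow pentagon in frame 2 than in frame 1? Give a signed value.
-2.9

Distance in frame 1: 8.2. Distance in frame 2: 5.3.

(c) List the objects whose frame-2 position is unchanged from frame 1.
the cyan square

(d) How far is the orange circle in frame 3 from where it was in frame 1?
1.6

The orange circle moved from (5.4, 2.0) to (7.0, 2.0), a distance of √(1.6² + 0.0²) ≈ 1.6.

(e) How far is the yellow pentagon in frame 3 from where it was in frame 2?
4.4

The yellow pentagon moved from (6.4, 3.4) to (2.0, 3.9), a distance of √(4.4² + 0.5²) ≈ 4.4.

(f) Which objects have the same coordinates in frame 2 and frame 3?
the cyan square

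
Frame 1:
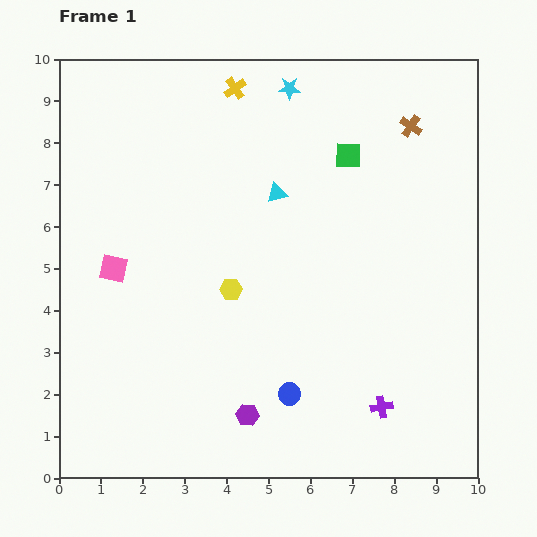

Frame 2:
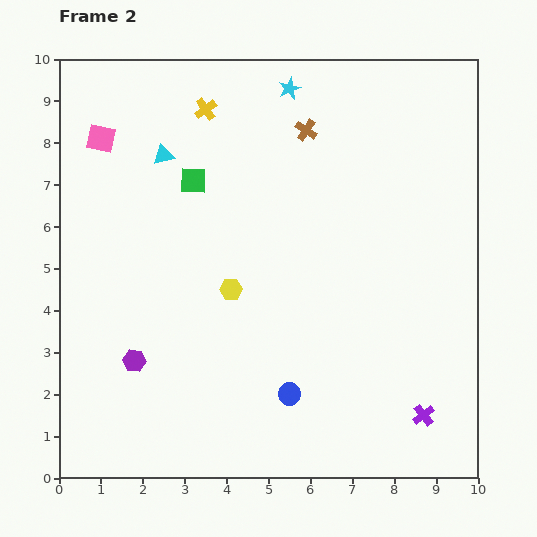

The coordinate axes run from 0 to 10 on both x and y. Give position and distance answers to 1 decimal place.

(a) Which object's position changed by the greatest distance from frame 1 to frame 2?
the green square

(moved 3.7; next 3.1)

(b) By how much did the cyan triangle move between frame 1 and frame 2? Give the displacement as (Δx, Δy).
(-2.7, 0.9)

The cyan triangle was at (5.2, 6.8) in frame 1 and (2.5, 7.7) in frame 2.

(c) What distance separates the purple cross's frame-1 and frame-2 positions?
1.0

The purple cross moved from (7.7, 1.7) to (8.7, 1.5), a distance of √(1.0² + 0.2²) ≈ 1.0.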